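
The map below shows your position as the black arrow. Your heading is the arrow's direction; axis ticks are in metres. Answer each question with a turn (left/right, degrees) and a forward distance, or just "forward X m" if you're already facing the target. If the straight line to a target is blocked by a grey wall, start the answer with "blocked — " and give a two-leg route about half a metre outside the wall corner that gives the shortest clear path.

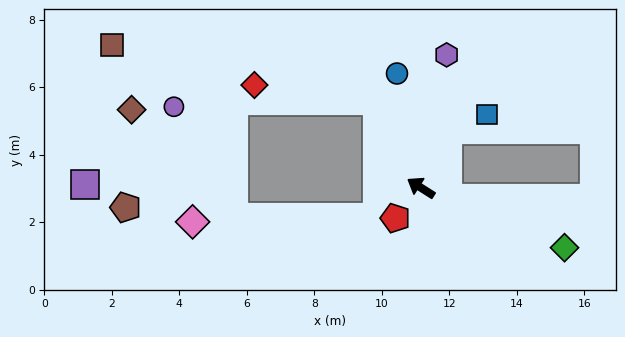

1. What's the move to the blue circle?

turn right 46°, forward 3.5 m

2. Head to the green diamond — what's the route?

turn right 170°, forward 4.6 m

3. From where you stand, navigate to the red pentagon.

turn left 82°, forward 1.2 m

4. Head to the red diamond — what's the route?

blocked — turn right 31°, forward 2.9 m, then turn left 56°, forward 3.7 m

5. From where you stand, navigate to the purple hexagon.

turn right 69°, forward 4.0 m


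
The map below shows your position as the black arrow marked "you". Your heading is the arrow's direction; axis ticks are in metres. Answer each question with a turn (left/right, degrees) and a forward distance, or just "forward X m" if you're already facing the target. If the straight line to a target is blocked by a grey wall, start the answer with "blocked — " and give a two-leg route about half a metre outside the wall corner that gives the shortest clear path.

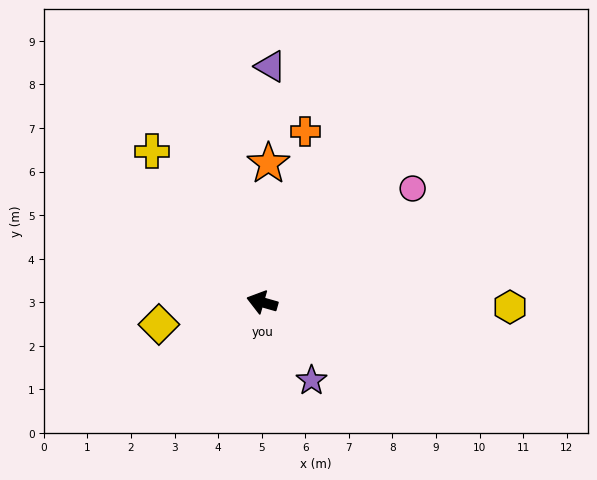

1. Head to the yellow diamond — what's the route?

turn left 28°, forward 2.4 m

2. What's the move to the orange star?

turn right 77°, forward 3.2 m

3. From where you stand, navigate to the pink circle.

turn right 127°, forward 4.3 m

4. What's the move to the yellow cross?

turn right 38°, forward 4.3 m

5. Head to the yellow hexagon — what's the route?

turn right 165°, forward 5.7 m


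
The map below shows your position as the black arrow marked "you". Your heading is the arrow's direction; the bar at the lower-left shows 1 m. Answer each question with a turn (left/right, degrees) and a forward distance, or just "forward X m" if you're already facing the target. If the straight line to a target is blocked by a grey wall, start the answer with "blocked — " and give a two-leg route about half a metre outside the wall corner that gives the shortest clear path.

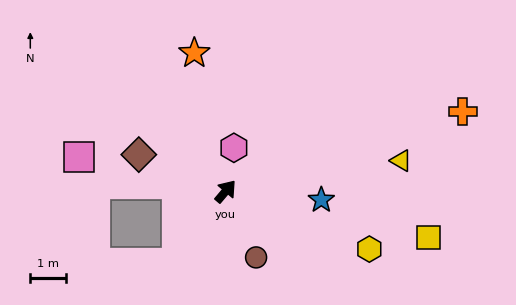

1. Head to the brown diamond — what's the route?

turn left 107°, forward 2.7 m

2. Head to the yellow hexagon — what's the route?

turn right 72°, forward 4.4 m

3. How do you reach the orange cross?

turn right 31°, forward 7.1 m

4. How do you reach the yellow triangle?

turn right 40°, forward 5.1 m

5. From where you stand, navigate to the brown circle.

turn right 115°, forward 2.1 m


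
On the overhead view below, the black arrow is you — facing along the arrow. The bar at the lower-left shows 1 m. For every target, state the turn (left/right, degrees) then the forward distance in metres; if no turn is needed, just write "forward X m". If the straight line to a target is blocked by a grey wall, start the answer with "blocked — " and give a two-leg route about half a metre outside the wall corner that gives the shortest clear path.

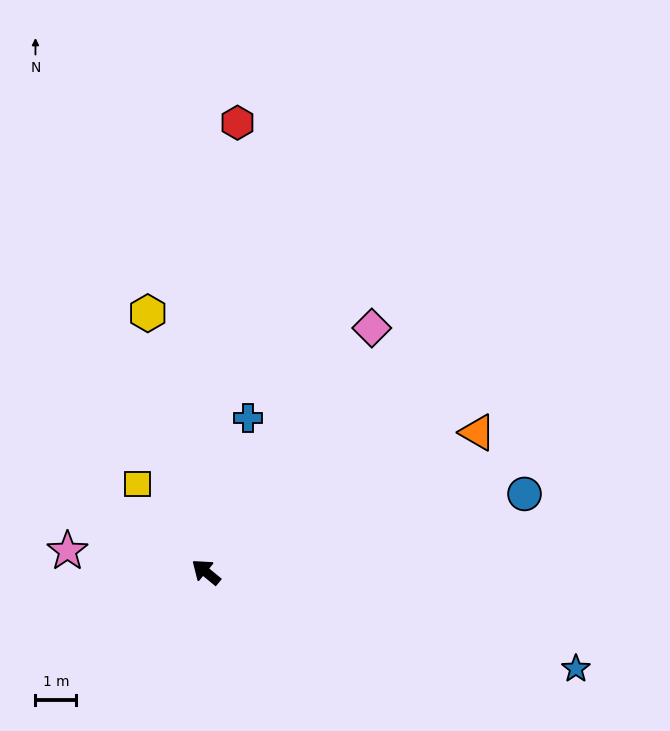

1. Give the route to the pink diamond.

turn right 85°, forward 7.2 m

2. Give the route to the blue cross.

turn right 66°, forward 3.9 m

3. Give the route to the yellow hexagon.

turn right 38°, forward 6.5 m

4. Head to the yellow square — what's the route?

turn right 13°, forward 2.7 m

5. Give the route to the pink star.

turn left 31°, forward 3.4 m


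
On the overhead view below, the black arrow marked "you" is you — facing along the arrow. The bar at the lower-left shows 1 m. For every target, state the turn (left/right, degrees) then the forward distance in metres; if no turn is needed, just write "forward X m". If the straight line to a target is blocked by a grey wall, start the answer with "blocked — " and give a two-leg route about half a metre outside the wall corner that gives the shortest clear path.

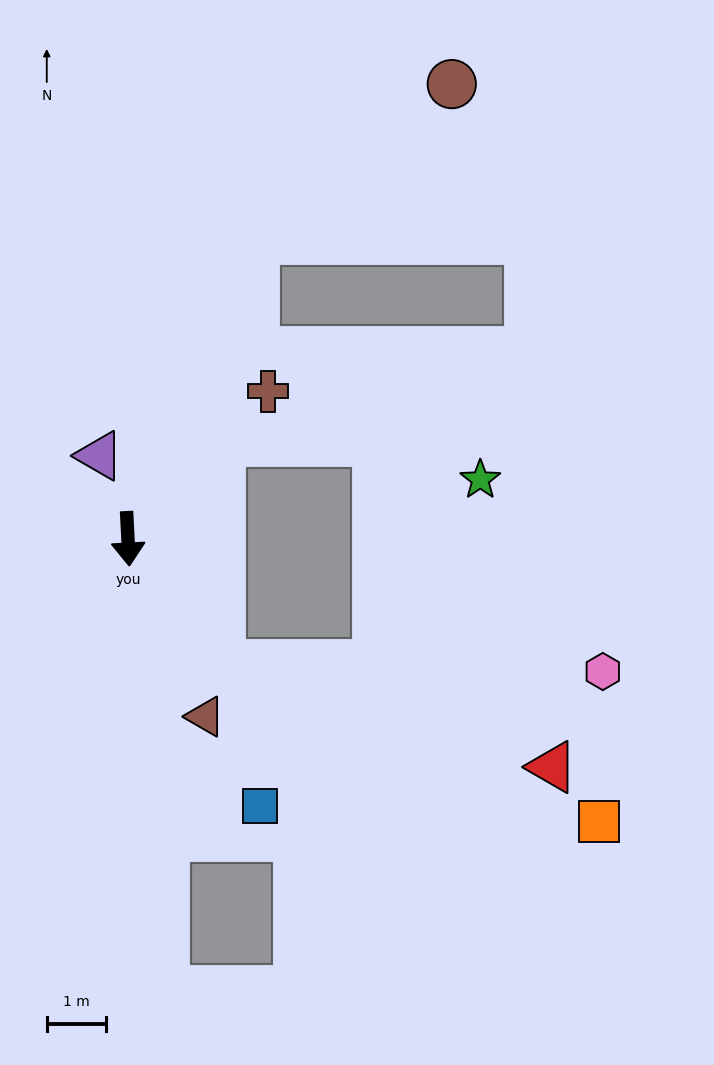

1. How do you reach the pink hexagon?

blocked — turn left 33°, forward 2.6 m, then turn left 53°, forward 6.4 m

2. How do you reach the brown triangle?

turn left 21°, forward 3.3 m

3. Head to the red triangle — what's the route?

blocked — turn left 33°, forward 2.6 m, then turn left 37°, forward 5.9 m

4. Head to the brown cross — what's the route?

turn left 134°, forward 3.4 m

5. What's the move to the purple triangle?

turn right 164°, forward 1.5 m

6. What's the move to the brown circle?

blocked — turn left 154°, forward 5.5 m, then turn right 29°, forward 4.2 m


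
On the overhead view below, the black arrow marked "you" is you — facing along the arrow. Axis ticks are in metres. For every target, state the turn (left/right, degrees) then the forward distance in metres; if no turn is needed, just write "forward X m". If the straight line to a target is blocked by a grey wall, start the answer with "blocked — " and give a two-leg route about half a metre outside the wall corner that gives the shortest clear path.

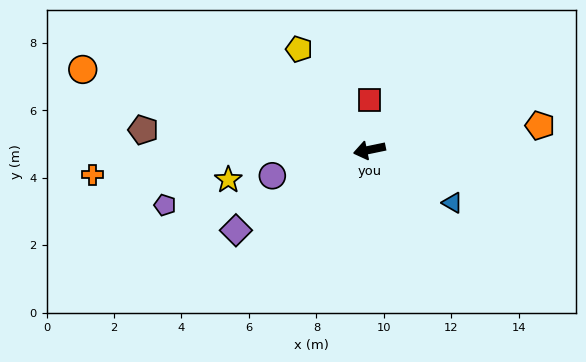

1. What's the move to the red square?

turn right 102°, forward 1.5 m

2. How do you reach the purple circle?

turn left 3°, forward 3.0 m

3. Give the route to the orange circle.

turn right 27°, forward 8.8 m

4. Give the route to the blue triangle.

turn left 136°, forward 2.9 m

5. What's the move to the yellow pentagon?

turn right 67°, forward 3.6 m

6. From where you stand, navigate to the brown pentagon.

turn right 17°, forward 6.7 m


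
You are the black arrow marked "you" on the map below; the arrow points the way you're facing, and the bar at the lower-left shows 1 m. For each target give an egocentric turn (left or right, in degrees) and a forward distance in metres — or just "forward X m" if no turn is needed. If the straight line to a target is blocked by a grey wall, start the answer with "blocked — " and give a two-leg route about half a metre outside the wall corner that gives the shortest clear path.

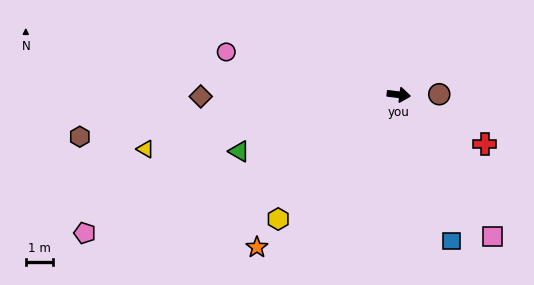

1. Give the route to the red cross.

turn right 23°, forward 3.7 m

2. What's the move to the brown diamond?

turn right 172°, forward 7.3 m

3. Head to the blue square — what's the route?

turn right 63°, forward 5.7 m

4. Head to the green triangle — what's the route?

turn right 153°, forward 6.3 m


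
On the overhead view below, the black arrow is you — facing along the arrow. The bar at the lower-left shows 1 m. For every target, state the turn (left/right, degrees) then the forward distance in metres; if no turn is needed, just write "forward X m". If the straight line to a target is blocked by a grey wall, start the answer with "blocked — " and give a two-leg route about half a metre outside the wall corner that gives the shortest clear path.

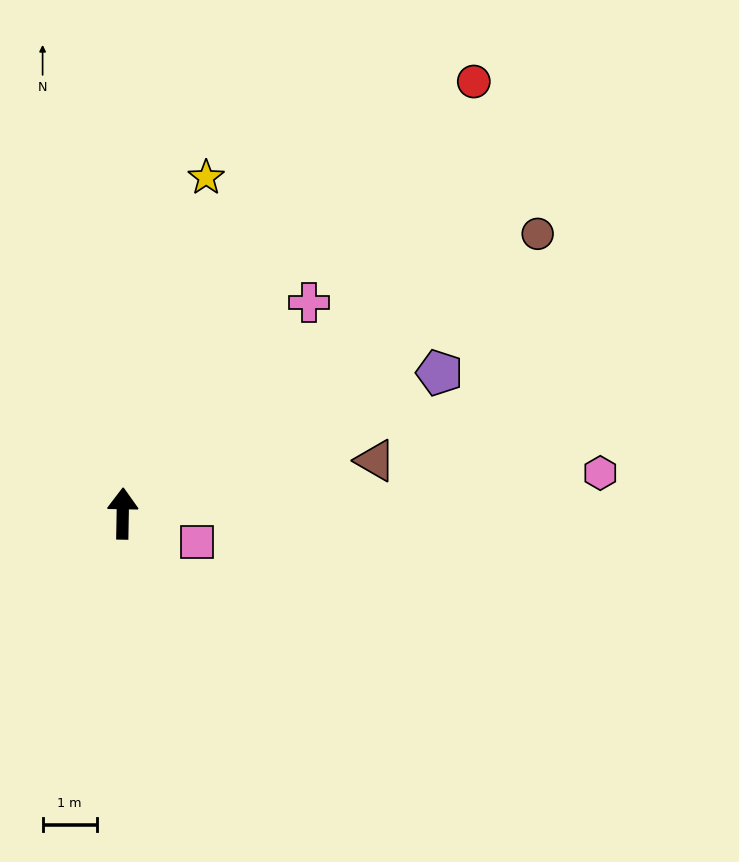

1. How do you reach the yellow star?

turn right 13°, forward 6.4 m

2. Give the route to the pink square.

turn right 110°, forward 1.5 m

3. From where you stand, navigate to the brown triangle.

turn right 77°, forward 4.8 m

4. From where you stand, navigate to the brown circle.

turn right 55°, forward 9.3 m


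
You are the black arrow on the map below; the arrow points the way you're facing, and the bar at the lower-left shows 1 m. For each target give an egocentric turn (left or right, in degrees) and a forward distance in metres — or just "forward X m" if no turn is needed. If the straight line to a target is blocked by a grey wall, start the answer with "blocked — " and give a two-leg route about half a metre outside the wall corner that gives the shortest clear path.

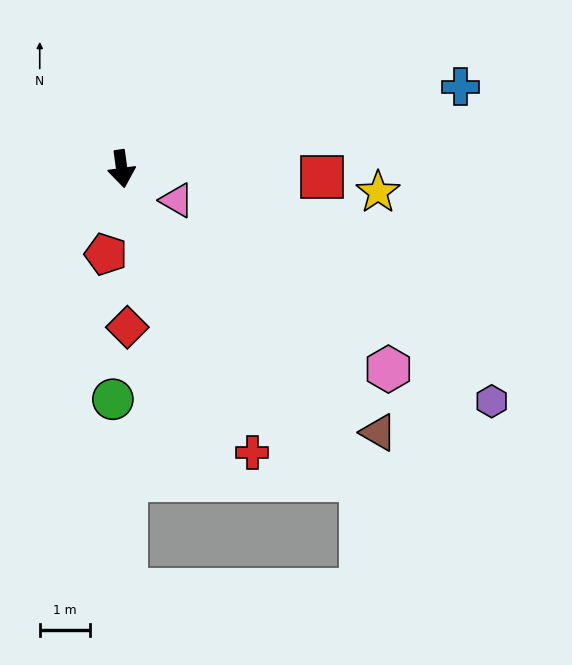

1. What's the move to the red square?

turn left 80°, forward 4.0 m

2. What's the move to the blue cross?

turn left 96°, forward 7.0 m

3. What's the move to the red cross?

turn left 17°, forward 6.2 m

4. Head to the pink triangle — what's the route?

turn left 52°, forward 1.3 m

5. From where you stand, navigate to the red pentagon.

turn right 18°, forward 1.7 m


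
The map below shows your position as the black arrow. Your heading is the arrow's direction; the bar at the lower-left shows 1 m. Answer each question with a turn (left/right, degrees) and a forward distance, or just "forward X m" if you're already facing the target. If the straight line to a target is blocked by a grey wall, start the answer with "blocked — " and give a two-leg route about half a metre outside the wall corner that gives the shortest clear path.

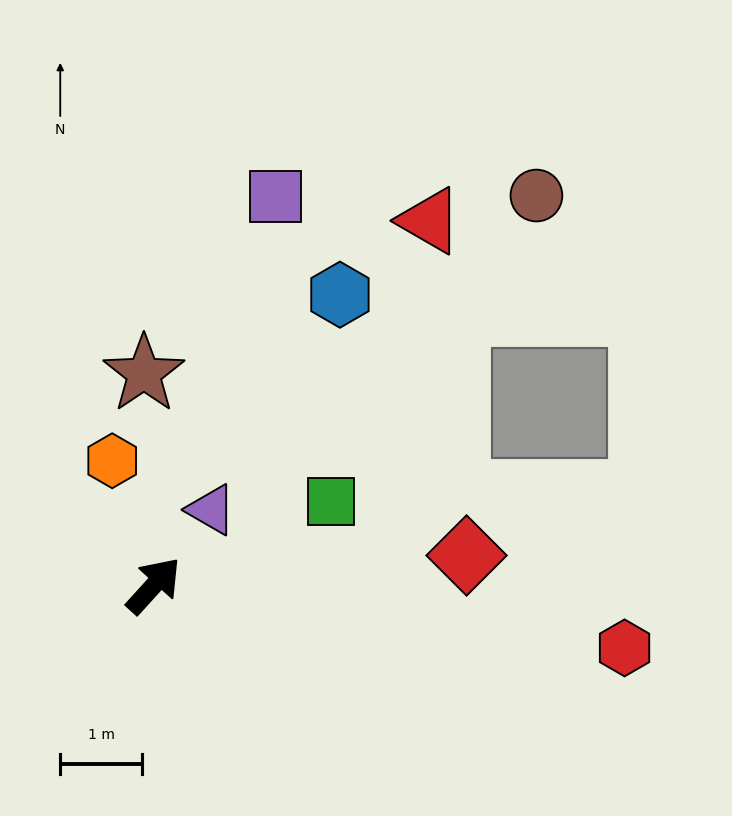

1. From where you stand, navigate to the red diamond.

turn right 42°, forward 3.8 m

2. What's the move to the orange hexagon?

turn left 61°, forward 1.6 m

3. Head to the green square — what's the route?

turn right 22°, forward 2.4 m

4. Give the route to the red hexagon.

turn right 55°, forward 5.8 m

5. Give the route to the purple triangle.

turn left 5°, forward 1.2 m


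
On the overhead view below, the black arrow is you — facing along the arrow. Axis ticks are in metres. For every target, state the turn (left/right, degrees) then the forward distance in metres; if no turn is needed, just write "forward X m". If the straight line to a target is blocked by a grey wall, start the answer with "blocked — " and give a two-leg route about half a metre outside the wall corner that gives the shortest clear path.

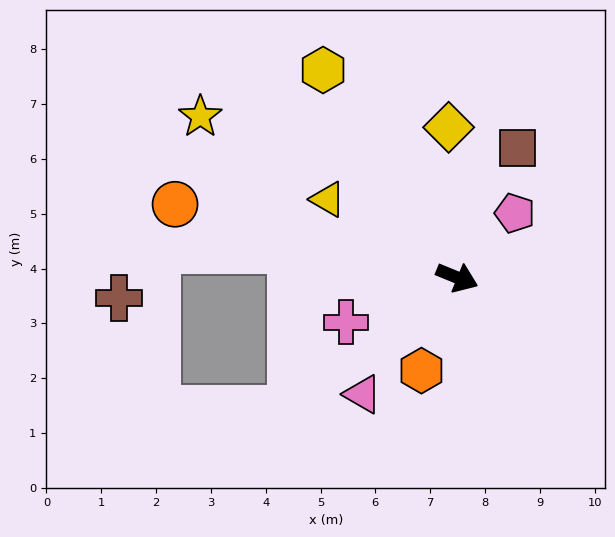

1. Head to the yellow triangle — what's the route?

turn left 171°, forward 2.8 m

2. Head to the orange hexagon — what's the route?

turn right 89°, forward 1.8 m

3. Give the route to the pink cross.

turn right 136°, forward 2.2 m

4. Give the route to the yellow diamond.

turn left 115°, forward 2.7 m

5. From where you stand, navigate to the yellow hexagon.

turn left 145°, forward 4.5 m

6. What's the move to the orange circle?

turn right 172°, forward 5.3 m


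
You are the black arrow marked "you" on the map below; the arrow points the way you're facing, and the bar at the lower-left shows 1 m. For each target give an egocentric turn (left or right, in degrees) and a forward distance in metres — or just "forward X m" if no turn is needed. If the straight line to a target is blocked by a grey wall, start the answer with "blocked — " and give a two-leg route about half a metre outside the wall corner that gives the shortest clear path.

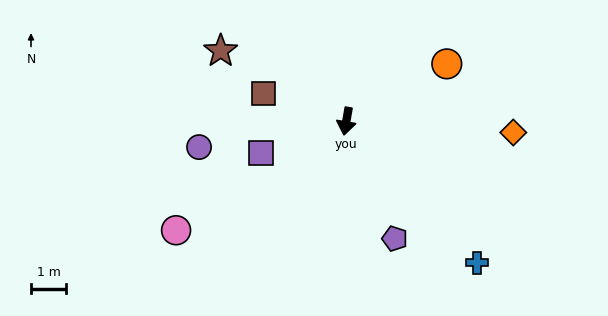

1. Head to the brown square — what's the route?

turn right 99°, forward 2.5 m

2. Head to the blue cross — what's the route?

turn left 52°, forward 5.5 m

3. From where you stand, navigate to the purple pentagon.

turn left 32°, forward 3.6 m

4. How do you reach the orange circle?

turn left 130°, forward 3.3 m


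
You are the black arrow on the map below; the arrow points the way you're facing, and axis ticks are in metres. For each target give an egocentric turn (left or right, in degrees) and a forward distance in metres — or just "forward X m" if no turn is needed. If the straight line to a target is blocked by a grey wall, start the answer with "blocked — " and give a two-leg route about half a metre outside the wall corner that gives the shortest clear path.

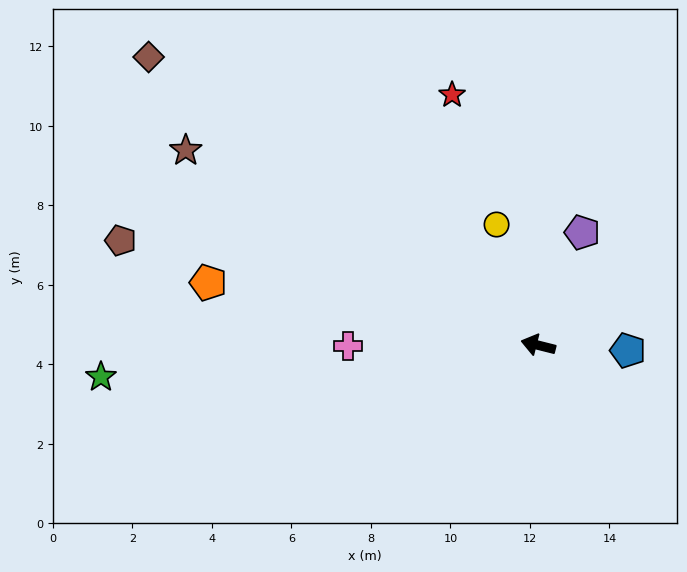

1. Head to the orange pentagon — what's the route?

turn left 3°, forward 8.4 m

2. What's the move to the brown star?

turn right 15°, forward 10.1 m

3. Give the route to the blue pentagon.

turn right 169°, forward 2.3 m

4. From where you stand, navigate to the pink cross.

turn left 14°, forward 4.8 m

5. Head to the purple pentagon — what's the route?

turn right 97°, forward 3.0 m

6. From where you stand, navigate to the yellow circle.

turn right 57°, forward 3.2 m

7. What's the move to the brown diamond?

turn right 22°, forward 12.2 m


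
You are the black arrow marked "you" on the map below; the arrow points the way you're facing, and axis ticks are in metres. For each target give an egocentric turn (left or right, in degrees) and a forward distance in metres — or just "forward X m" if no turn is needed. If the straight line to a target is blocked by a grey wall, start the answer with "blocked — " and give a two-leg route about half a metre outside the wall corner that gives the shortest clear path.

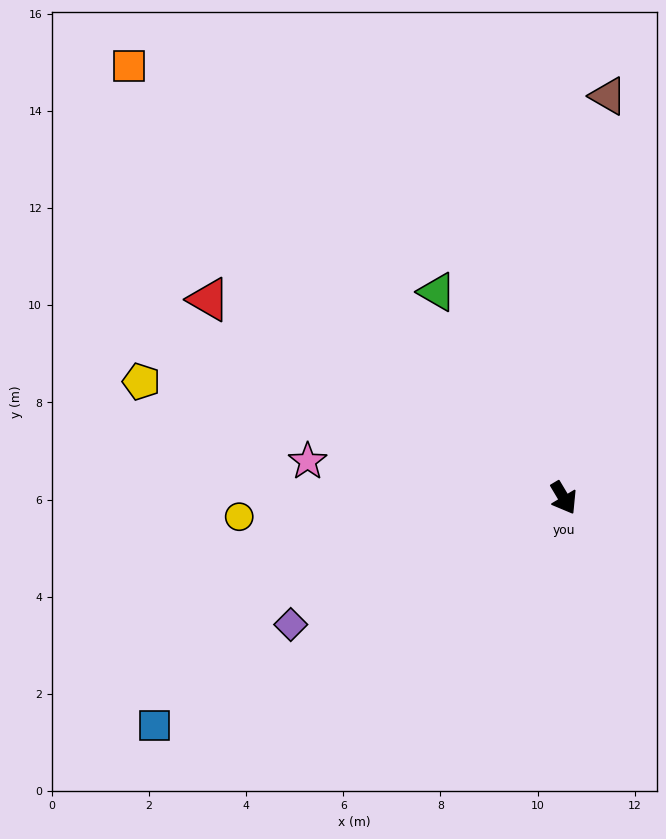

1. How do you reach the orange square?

turn right 166°, forward 12.6 m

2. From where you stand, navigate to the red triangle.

turn right 150°, forward 8.4 m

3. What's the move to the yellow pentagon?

turn right 136°, forward 9.0 m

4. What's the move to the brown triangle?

turn left 143°, forward 8.3 m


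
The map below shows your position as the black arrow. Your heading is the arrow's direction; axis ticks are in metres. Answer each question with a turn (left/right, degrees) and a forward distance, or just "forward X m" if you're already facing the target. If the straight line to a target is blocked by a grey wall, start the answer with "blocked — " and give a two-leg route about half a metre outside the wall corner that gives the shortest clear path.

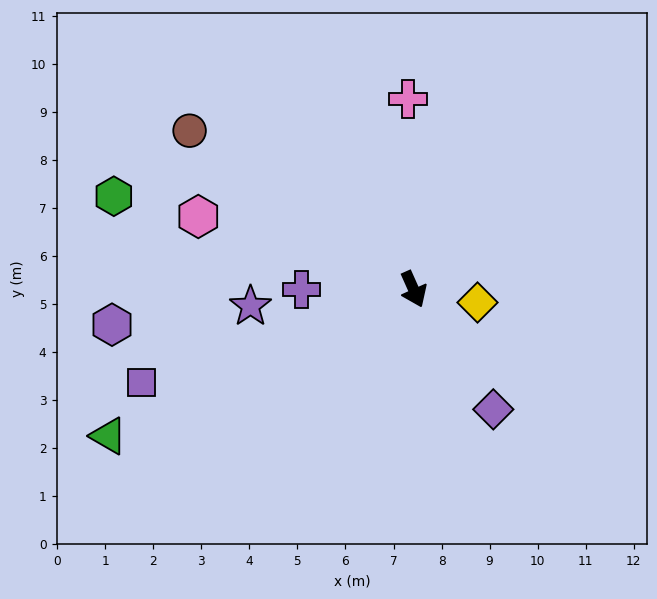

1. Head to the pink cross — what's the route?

turn left 158°, forward 4.0 m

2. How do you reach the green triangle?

turn right 88°, forward 7.0 m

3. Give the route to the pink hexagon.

turn right 133°, forward 4.7 m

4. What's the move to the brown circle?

turn right 149°, forward 5.7 m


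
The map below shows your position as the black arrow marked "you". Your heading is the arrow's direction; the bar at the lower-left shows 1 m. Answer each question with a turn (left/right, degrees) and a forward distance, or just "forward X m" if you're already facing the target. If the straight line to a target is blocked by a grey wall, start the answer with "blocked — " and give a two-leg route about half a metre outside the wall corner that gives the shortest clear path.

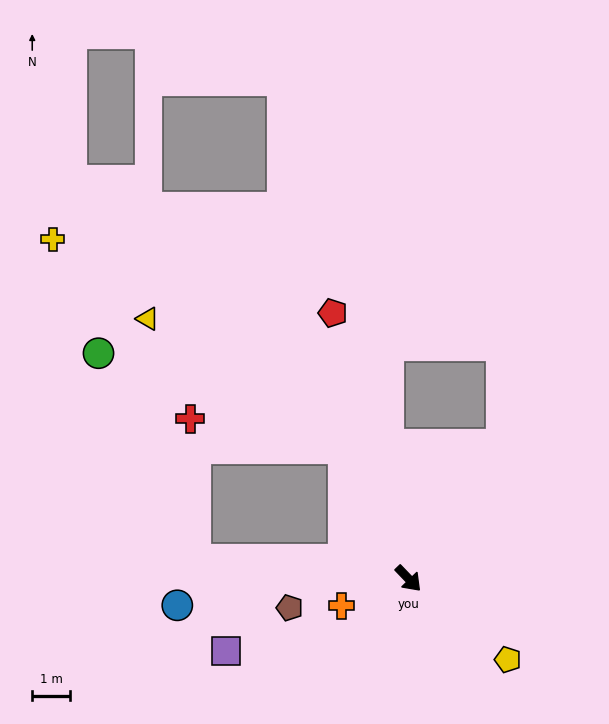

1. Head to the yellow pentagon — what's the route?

turn left 7°, forward 3.4 m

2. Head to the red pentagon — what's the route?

turn left 152°, forward 7.3 m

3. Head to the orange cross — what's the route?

turn right 112°, forward 1.9 m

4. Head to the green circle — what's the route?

blocked — turn left 162°, forward 3.8 m, then turn left 43°, forward 6.9 m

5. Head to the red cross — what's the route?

blocked — turn left 162°, forward 3.8 m, then turn left 53°, forward 4.1 m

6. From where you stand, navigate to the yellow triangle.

blocked — turn left 162°, forward 3.8 m, then turn left 31°, forward 6.2 m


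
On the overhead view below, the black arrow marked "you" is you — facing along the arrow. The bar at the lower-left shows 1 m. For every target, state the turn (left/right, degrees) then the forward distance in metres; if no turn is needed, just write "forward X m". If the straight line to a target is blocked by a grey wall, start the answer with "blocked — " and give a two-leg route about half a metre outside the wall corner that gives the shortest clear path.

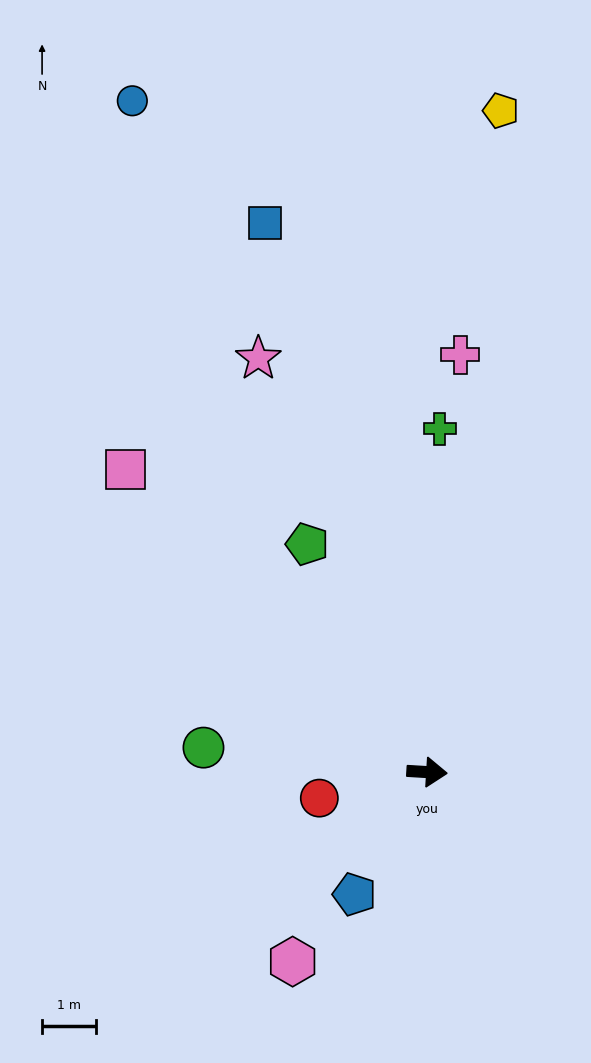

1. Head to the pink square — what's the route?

turn left 138°, forward 8.0 m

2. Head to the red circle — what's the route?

turn right 163°, forward 2.1 m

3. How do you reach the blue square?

turn left 110°, forward 10.7 m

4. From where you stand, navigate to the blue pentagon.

turn right 117°, forward 2.7 m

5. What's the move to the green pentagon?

turn left 121°, forward 4.8 m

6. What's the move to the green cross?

turn left 91°, forward 6.4 m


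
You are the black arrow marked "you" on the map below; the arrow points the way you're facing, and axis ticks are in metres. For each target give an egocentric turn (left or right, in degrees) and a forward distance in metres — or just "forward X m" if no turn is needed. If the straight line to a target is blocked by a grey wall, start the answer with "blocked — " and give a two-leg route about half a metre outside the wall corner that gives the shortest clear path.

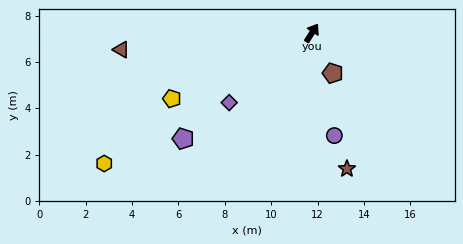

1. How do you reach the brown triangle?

turn left 128°, forward 8.2 m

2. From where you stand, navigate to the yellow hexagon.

turn left 155°, forward 10.6 m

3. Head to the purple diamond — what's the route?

turn left 163°, forward 4.7 m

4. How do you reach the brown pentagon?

turn right 120°, forward 2.0 m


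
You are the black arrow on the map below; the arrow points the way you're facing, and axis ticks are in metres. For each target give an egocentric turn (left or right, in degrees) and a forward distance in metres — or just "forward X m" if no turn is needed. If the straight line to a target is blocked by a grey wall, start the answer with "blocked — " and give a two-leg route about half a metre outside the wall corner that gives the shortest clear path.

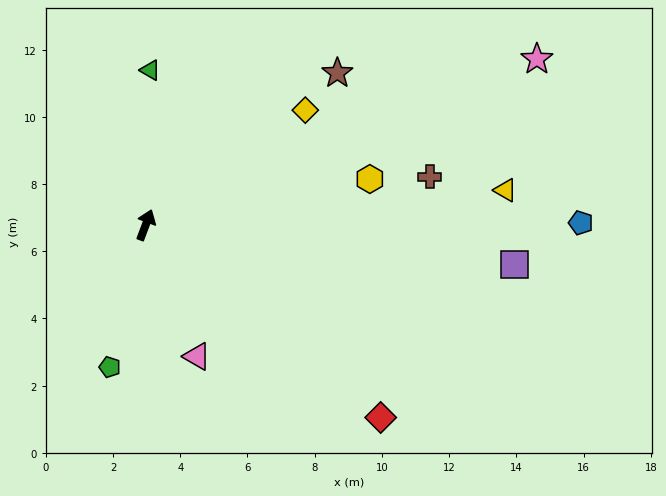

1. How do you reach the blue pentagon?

turn right 69°, forward 12.9 m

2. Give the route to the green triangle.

turn left 19°, forward 4.6 m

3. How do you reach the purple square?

turn right 76°, forward 11.0 m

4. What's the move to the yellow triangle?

turn right 64°, forward 10.8 m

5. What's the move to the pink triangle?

turn right 138°, forward 4.2 m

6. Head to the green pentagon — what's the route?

turn right 174°, forward 4.4 m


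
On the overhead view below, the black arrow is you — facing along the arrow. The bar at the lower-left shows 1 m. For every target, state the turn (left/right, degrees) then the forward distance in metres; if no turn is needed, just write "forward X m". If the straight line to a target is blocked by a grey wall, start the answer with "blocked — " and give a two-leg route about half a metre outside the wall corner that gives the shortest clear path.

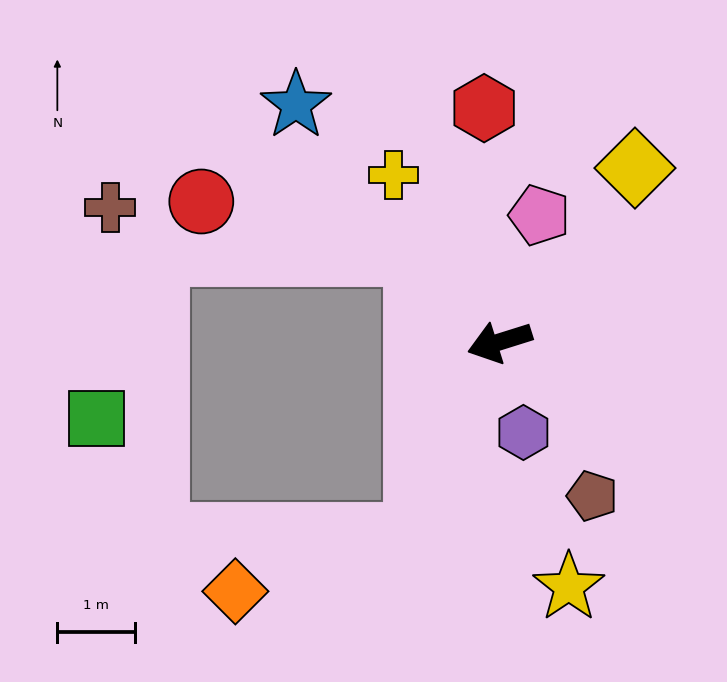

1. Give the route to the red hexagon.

turn right 104°, forward 3.0 m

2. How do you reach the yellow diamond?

turn right 145°, forward 2.8 m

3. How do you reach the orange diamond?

blocked — turn left 50°, forward 2.7 m, then turn right 50°, forward 2.5 m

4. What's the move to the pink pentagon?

turn right 125°, forward 1.7 m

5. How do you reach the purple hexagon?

turn left 87°, forward 1.2 m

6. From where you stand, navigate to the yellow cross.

turn right 75°, forward 2.5 m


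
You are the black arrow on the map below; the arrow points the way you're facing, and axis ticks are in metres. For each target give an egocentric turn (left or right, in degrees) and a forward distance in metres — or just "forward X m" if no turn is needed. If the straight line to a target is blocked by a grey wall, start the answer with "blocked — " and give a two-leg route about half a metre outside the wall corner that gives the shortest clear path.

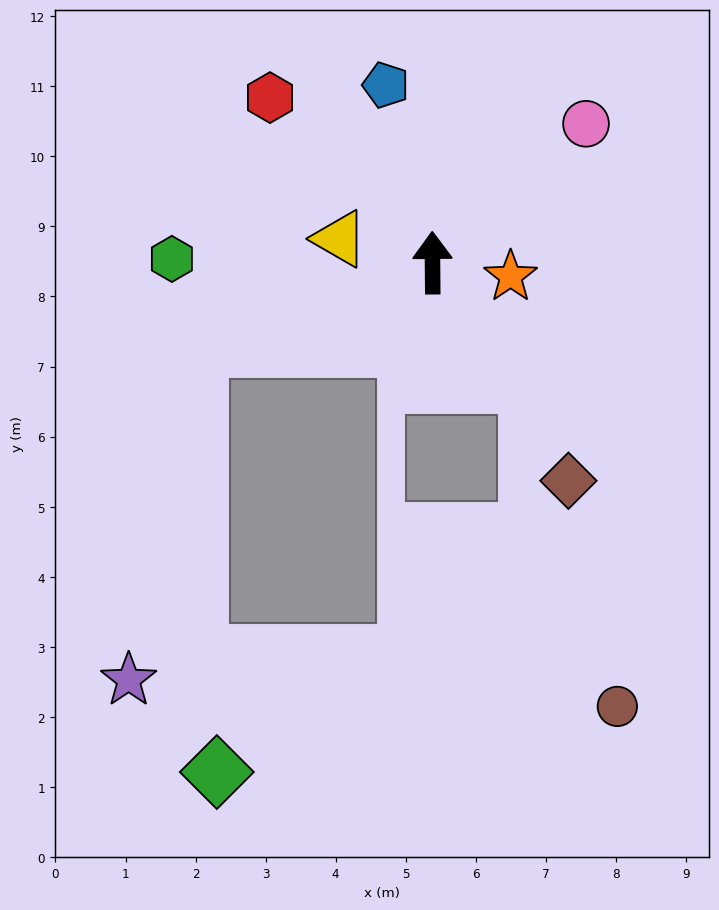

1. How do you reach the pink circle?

turn right 48°, forward 3.0 m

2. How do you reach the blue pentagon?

turn left 14°, forward 2.6 m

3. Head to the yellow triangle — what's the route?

turn left 75°, forward 1.4 m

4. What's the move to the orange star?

turn right 101°, forward 1.1 m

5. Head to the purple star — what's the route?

blocked — turn left 109°, forward 3.6 m, then turn left 59°, forward 4.8 m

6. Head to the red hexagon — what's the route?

turn left 44°, forward 3.3 m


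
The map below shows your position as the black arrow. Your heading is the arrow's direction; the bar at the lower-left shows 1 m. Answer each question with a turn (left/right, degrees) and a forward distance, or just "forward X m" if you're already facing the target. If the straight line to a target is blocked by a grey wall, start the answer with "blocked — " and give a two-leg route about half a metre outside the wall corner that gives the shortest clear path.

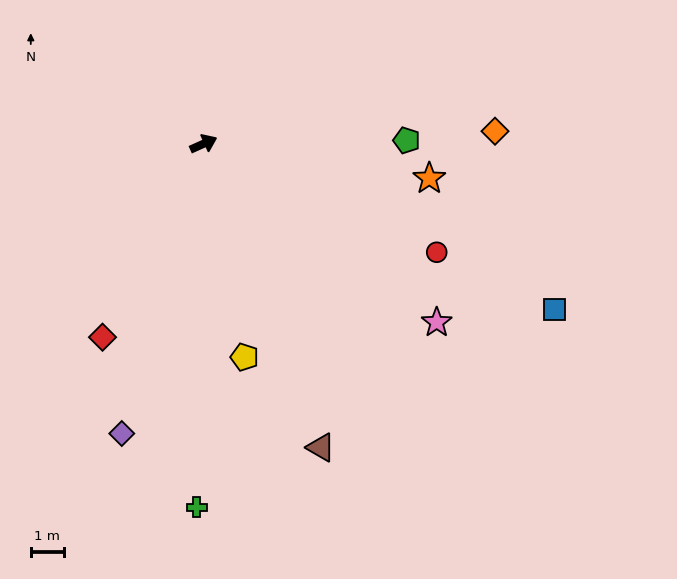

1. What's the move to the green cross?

turn right 115°, forward 10.9 m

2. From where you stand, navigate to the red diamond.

turn right 142°, forward 6.6 m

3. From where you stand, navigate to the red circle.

turn right 49°, forward 7.7 m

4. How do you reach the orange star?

turn right 33°, forward 6.9 m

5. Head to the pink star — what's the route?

turn right 62°, forward 8.8 m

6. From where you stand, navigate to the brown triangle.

turn right 93°, forward 9.8 m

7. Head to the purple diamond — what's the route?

turn right 130°, forward 9.0 m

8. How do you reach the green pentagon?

turn right 23°, forward 6.1 m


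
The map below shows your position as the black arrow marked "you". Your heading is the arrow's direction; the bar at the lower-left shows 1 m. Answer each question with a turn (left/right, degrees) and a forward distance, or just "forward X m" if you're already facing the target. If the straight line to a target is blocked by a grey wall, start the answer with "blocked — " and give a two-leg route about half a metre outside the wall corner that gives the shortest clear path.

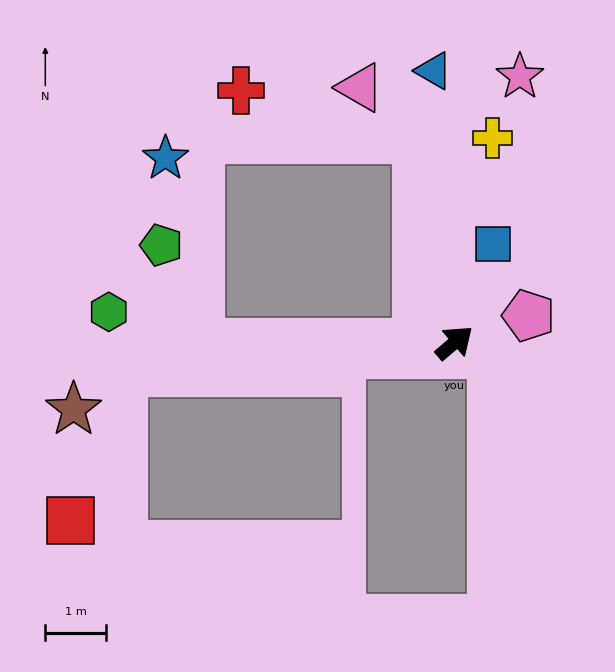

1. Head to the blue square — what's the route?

turn left 28°, forward 1.8 m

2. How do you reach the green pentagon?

blocked — turn left 140°, forward 4.2 m, then turn right 70°, forward 1.8 m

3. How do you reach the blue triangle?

turn left 54°, forward 4.5 m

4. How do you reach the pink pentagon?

turn right 21°, forward 1.3 m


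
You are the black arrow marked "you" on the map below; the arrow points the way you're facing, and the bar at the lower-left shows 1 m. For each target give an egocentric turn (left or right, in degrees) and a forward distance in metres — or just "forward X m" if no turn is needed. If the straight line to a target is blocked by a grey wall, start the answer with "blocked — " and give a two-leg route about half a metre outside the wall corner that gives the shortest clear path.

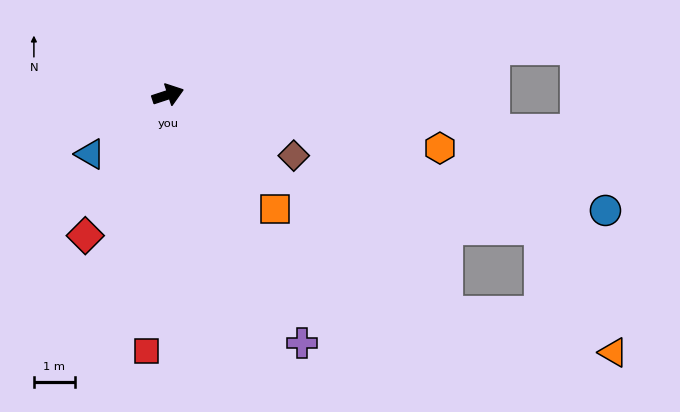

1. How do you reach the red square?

turn right 113°, forward 6.2 m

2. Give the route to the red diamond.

turn right 139°, forward 4.0 m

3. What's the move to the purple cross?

turn right 80°, forward 6.8 m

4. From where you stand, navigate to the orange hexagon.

turn right 29°, forward 6.7 m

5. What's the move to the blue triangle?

turn right 161°, forward 2.4 m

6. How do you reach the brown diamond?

turn right 44°, forward 3.4 m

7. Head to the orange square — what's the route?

turn right 65°, forward 3.8 m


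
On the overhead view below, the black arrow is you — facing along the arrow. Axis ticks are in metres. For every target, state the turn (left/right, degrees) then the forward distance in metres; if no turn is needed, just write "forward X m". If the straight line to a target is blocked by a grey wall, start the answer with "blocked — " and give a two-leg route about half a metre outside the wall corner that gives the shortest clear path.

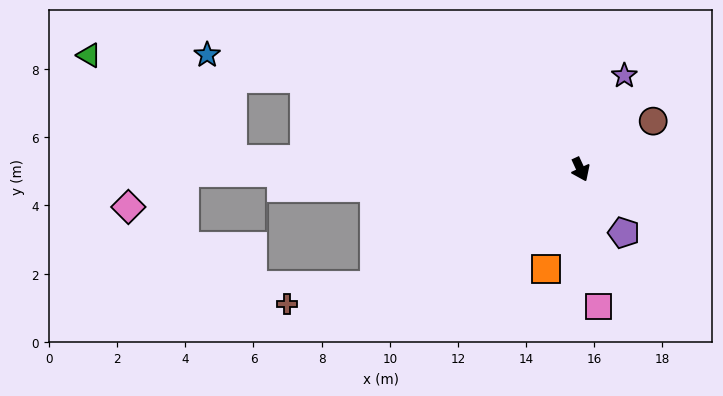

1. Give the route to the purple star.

turn left 130°, forward 3.0 m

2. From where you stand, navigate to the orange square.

turn right 44°, forward 3.1 m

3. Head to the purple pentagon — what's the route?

turn left 10°, forward 2.3 m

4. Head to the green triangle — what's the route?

blocked — turn right 117°, forward 10.2 m, then turn right 34°, forward 5.2 m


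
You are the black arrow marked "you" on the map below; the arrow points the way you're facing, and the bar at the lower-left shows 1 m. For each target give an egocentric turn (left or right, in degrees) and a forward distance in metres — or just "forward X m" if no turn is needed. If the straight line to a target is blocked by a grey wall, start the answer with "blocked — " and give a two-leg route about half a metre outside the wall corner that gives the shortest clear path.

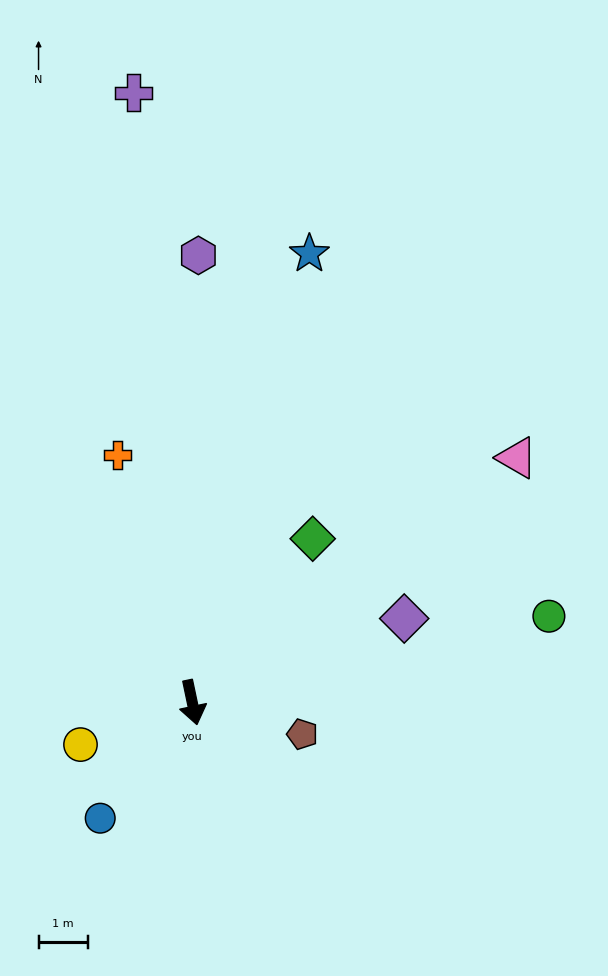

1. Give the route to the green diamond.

turn left 132°, forward 4.1 m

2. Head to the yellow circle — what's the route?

turn right 81°, forward 2.4 m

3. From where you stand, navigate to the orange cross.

turn right 175°, forward 5.2 m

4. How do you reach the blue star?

turn left 153°, forward 9.4 m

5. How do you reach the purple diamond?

turn left 100°, forward 4.6 m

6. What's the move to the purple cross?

turn left 174°, forward 12.4 m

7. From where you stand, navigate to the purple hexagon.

turn left 167°, forward 9.1 m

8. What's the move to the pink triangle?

turn left 115°, forward 8.2 m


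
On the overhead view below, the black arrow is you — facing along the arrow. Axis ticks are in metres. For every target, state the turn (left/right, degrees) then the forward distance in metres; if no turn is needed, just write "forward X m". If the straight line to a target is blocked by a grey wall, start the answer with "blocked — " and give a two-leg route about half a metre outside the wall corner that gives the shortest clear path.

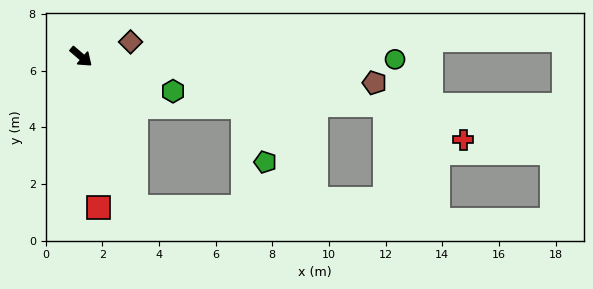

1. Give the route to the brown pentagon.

turn left 35°, forward 10.4 m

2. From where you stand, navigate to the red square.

turn right 43°, forward 5.4 m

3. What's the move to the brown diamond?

turn left 57°, forward 1.8 m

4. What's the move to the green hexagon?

turn left 20°, forward 3.5 m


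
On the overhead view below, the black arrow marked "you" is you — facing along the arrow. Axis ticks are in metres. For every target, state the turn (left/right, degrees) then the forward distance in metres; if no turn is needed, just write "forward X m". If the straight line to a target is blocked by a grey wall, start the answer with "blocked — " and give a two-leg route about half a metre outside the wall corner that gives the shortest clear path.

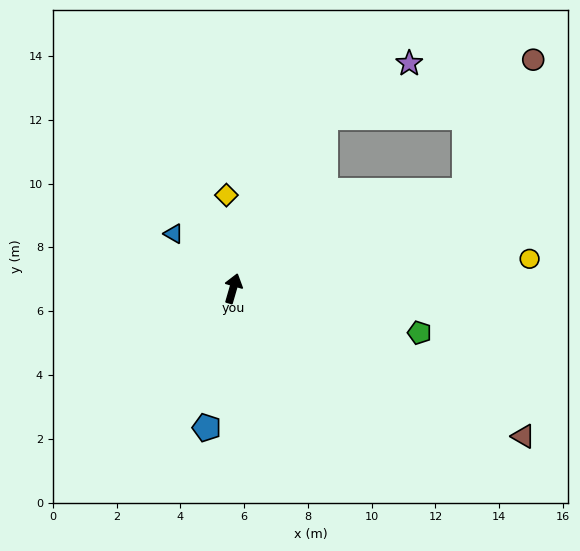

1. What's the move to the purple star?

blocked — turn right 12°, forward 6.1 m, then turn right 29°, forward 3.1 m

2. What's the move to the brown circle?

blocked — turn right 51°, forward 7.9 m, then turn left 40°, forward 4.6 m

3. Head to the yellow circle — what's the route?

turn right 68°, forward 9.3 m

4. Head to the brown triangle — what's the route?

turn right 101°, forward 10.2 m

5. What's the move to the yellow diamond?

turn left 20°, forward 2.9 m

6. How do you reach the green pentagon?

turn right 87°, forward 6.0 m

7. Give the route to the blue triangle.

turn left 63°, forward 2.5 m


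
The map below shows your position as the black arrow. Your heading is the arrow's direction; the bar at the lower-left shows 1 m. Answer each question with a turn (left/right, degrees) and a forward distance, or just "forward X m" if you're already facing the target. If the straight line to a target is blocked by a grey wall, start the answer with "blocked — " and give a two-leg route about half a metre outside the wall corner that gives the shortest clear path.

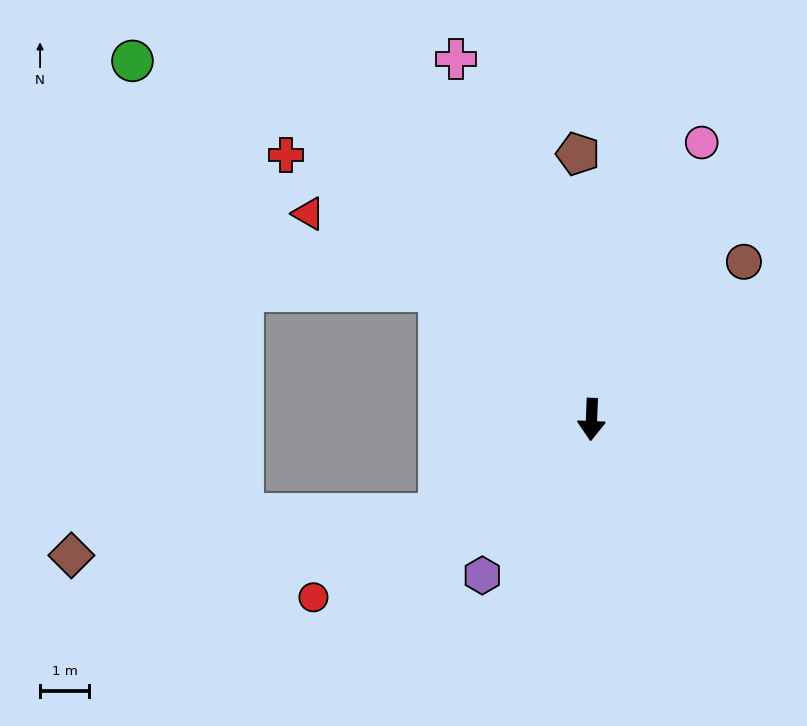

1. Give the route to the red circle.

turn right 55°, forward 6.7 m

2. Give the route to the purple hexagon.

turn right 33°, forward 3.9 m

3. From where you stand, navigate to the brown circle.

turn left 138°, forward 4.5 m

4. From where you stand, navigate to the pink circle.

turn left 161°, forward 6.1 m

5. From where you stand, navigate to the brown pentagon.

turn right 175°, forward 5.4 m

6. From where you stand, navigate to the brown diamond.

blocked — turn right 56°, forward 3.7 m, then turn right 25°, forward 7.6 m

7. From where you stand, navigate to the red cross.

turn right 129°, forward 8.3 m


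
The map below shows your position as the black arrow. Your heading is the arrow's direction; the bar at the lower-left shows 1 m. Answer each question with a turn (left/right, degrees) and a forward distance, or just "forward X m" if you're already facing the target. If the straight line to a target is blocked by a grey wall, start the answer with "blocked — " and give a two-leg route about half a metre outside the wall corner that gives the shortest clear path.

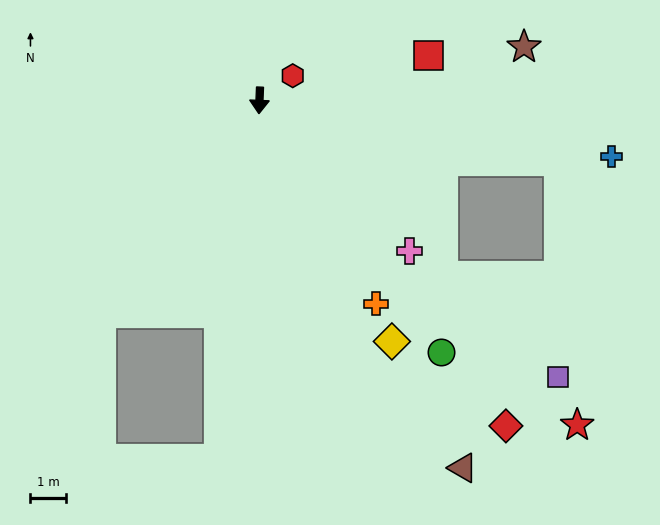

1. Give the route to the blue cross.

turn left 83°, forward 10.1 m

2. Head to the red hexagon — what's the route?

turn left 129°, forward 1.2 m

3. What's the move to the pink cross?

turn left 47°, forward 6.0 m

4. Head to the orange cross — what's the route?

turn left 32°, forward 6.7 m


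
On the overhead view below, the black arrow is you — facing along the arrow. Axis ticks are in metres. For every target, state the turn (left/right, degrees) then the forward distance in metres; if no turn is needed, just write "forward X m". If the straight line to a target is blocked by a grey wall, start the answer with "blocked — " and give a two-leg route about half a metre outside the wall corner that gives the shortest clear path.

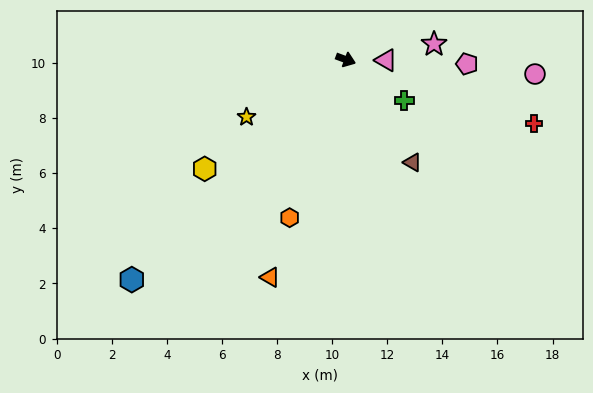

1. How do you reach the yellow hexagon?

turn right 122°, forward 6.5 m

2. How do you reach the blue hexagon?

turn right 114°, forward 11.1 m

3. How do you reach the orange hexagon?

turn right 89°, forward 6.1 m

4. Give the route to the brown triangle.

turn right 37°, forward 4.4 m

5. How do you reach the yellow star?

turn right 129°, forward 4.2 m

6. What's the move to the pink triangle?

turn left 19°, forward 1.5 m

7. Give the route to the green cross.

turn right 14°, forward 2.6 m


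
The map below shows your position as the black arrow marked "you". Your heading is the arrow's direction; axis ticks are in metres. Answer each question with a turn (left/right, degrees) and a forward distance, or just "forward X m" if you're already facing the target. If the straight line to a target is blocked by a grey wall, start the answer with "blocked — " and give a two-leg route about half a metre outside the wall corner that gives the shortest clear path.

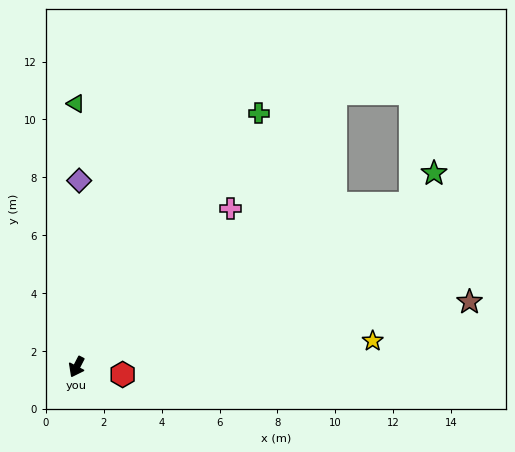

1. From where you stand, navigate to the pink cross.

turn left 163°, forward 7.6 m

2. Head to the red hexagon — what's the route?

turn left 108°, forward 1.6 m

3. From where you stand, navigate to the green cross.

turn left 172°, forward 10.8 m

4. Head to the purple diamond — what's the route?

turn right 153°, forward 6.4 m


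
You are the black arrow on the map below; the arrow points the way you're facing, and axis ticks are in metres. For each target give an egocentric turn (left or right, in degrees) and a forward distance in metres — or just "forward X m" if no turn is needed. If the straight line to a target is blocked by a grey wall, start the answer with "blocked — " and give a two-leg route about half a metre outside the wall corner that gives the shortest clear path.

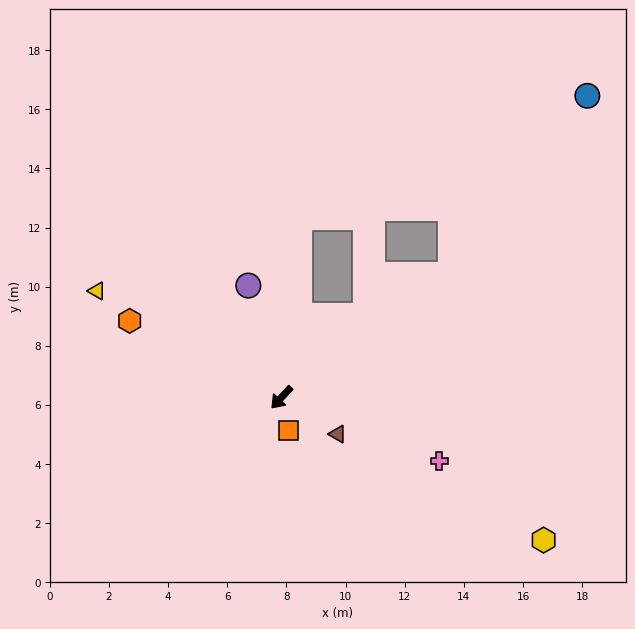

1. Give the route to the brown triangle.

turn left 100°, forward 2.3 m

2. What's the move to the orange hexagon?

turn right 74°, forward 5.7 m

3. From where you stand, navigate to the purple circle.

turn right 121°, forward 3.9 m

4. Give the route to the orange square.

turn left 56°, forward 1.1 m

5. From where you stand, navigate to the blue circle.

blocked — turn left 169°, forward 7.1 m, then turn left 16°, forward 7.6 m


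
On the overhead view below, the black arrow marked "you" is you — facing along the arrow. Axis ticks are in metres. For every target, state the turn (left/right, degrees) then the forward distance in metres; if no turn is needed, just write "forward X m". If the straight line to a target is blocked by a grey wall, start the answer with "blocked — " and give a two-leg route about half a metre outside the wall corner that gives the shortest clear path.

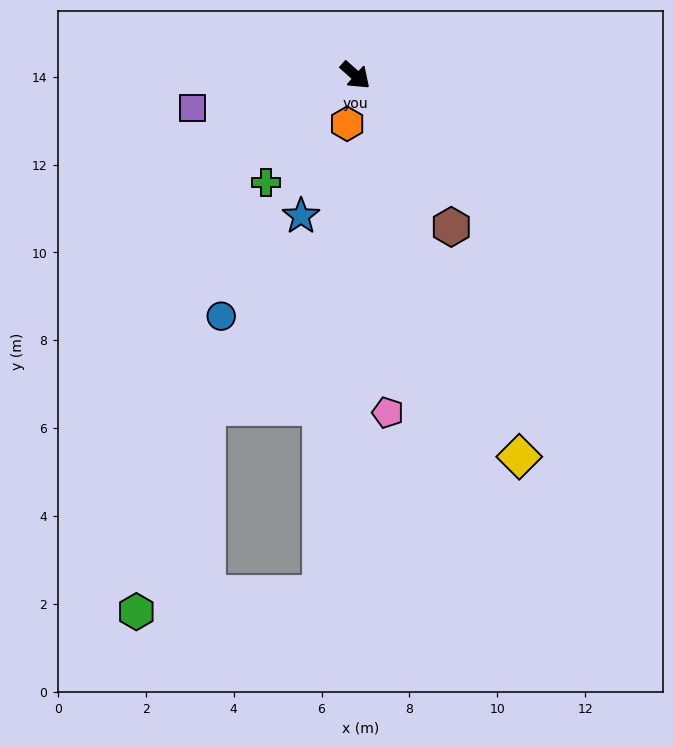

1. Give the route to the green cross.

turn right 88°, forward 3.2 m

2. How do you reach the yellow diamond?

turn right 25°, forward 9.4 m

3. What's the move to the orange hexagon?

turn right 58°, forward 1.1 m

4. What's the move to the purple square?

turn right 127°, forward 3.8 m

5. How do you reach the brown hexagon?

turn right 16°, forward 4.1 m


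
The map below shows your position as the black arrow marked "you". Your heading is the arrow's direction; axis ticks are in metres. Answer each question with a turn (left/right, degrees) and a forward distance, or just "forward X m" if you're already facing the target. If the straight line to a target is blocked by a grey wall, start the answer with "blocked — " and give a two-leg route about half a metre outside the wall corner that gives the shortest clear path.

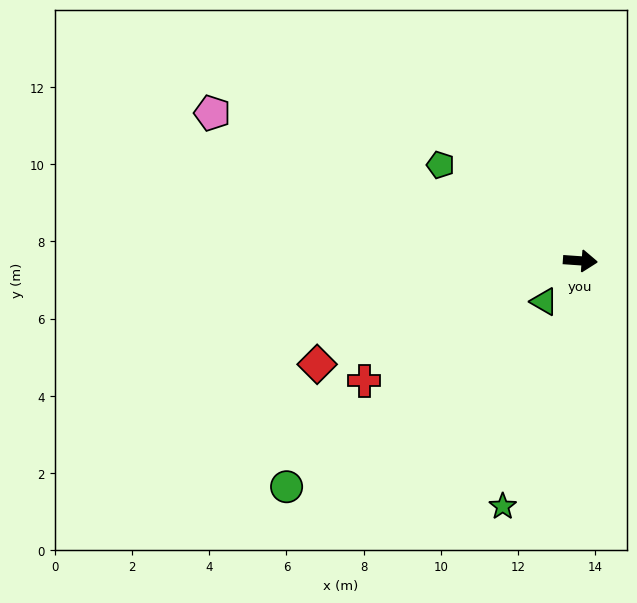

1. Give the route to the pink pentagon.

turn left 162°, forward 10.3 m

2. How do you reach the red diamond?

turn right 155°, forward 7.3 m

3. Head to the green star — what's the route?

turn right 104°, forward 6.7 m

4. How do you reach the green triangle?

turn right 128°, forward 1.4 m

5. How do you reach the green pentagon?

turn left 150°, forward 4.4 m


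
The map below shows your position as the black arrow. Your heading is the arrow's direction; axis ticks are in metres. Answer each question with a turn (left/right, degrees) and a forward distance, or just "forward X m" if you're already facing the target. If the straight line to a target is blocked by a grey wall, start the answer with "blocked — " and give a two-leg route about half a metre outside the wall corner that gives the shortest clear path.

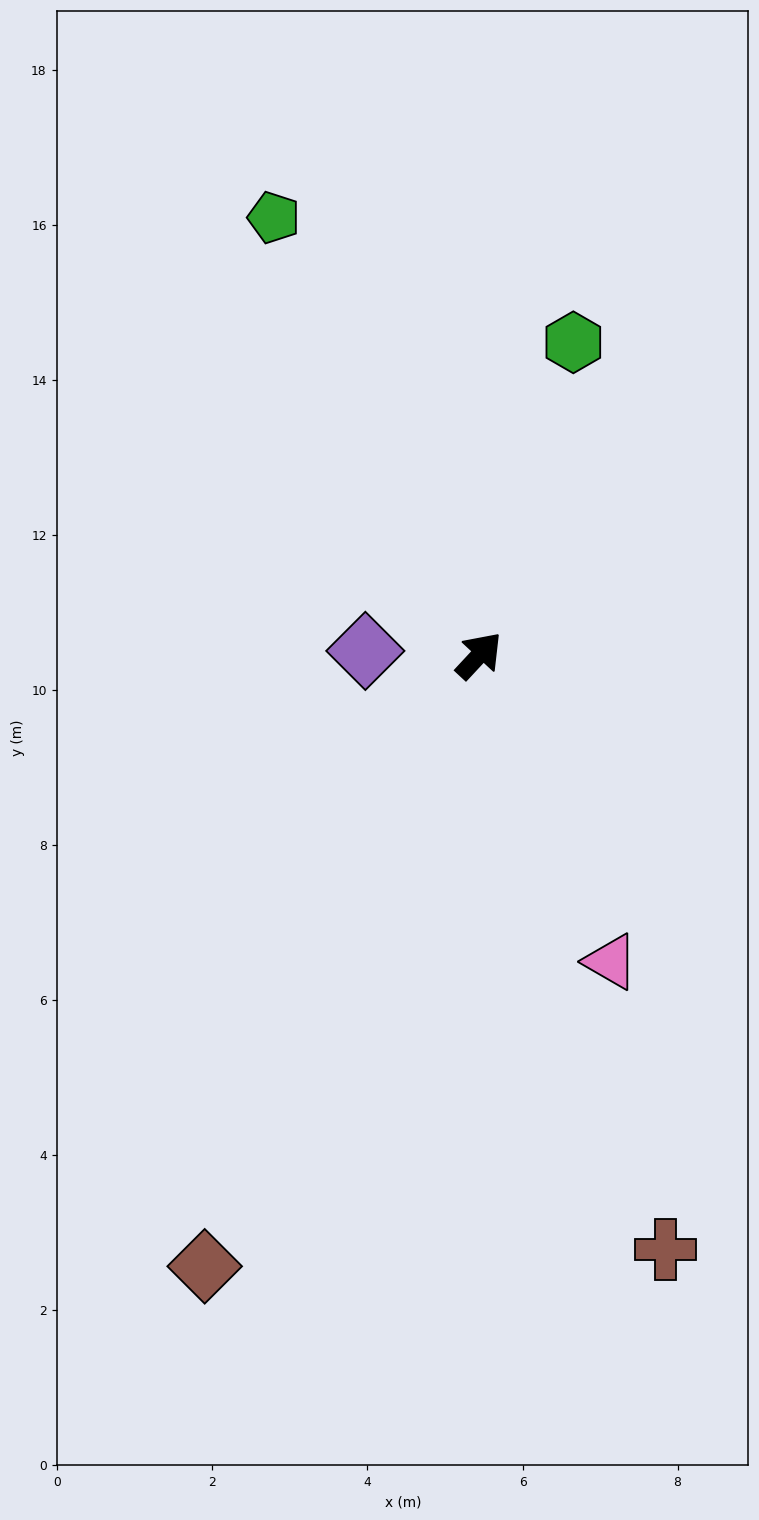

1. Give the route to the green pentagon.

turn left 68°, forward 6.2 m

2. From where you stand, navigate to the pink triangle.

turn right 114°, forward 4.3 m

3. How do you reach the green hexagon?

turn left 26°, forward 4.2 m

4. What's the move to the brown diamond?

turn right 161°, forward 8.6 m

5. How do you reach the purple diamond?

turn left 131°, forward 1.5 m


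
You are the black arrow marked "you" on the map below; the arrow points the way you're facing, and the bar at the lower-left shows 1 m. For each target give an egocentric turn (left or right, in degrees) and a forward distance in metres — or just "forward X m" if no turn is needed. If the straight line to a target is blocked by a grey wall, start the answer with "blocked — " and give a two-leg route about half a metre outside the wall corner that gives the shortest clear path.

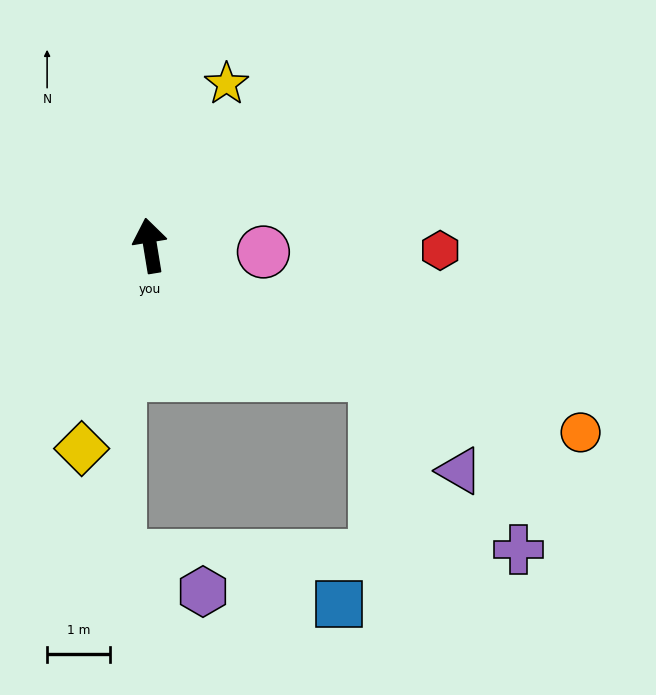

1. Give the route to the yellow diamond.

turn left 152°, forward 3.4 m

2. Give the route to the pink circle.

turn right 103°, forward 1.8 m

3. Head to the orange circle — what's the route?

turn right 123°, forward 7.5 m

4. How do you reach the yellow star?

turn right 35°, forward 2.9 m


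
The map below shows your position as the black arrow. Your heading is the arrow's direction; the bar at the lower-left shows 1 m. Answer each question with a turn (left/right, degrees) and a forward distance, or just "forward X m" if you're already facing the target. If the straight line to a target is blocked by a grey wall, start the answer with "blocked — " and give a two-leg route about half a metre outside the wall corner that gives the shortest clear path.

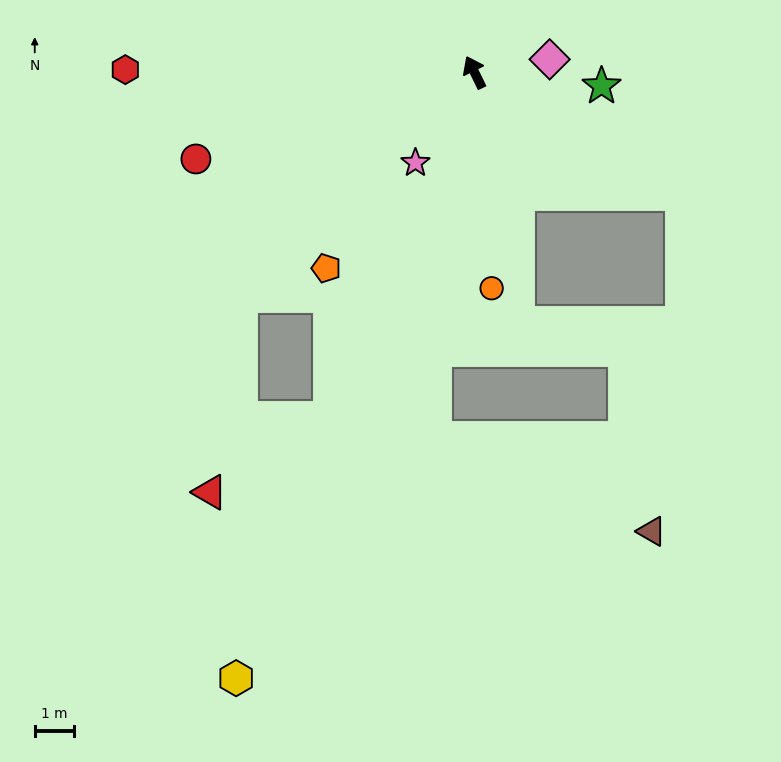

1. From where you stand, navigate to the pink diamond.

turn right 106°, forward 1.9 m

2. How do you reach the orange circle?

turn left 158°, forward 5.5 m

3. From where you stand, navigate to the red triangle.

blocked — turn left 108°, forward 8.2 m, then turn left 37°, forward 5.0 m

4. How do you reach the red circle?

turn left 81°, forward 7.4 m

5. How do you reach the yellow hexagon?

turn left 132°, forward 16.4 m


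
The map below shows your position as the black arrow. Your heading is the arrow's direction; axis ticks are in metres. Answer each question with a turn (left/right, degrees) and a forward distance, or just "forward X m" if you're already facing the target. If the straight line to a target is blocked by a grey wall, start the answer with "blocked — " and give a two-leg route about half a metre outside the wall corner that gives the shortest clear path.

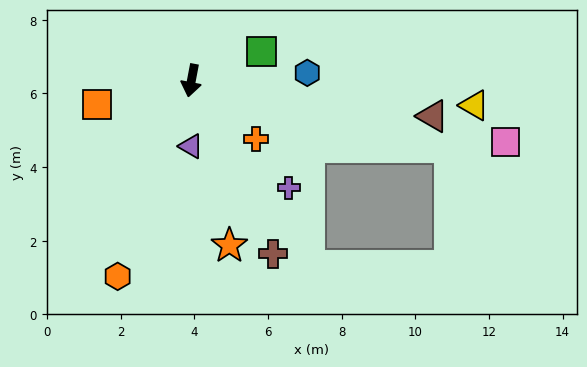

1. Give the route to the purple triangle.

turn left 10°, forward 1.8 m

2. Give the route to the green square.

turn left 123°, forward 2.1 m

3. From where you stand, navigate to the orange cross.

turn left 59°, forward 2.4 m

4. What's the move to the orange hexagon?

turn right 10°, forward 5.7 m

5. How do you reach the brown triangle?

turn left 92°, forward 6.6 m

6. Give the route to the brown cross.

turn left 36°, forward 5.2 m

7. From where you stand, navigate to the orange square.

turn right 65°, forward 2.6 m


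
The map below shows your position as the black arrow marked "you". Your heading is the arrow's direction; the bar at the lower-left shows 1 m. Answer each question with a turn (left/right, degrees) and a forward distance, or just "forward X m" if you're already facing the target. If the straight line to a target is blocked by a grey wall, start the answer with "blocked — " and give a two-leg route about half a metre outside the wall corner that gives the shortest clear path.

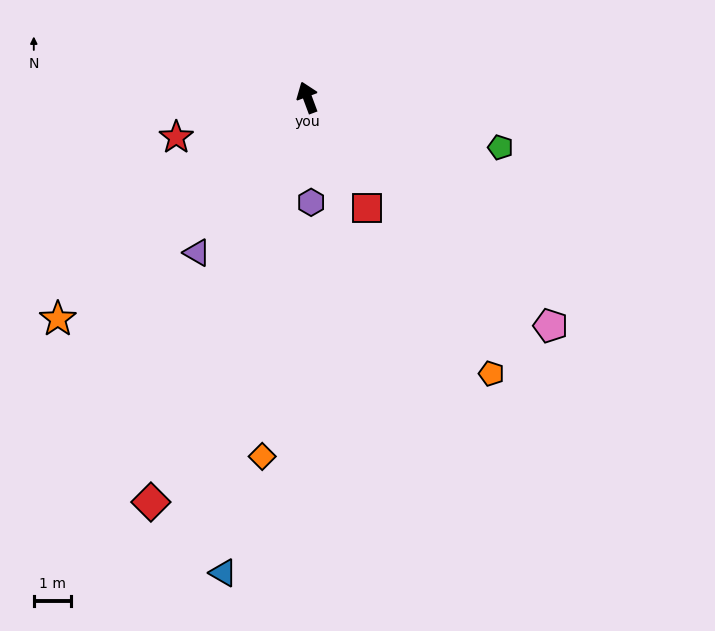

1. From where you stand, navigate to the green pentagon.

turn right 125°, forward 5.3 m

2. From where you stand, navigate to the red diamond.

turn left 138°, forward 11.5 m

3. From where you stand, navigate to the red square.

turn right 172°, forward 3.3 m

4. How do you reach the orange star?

turn left 111°, forward 8.9 m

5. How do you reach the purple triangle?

turn left 124°, forward 5.1 m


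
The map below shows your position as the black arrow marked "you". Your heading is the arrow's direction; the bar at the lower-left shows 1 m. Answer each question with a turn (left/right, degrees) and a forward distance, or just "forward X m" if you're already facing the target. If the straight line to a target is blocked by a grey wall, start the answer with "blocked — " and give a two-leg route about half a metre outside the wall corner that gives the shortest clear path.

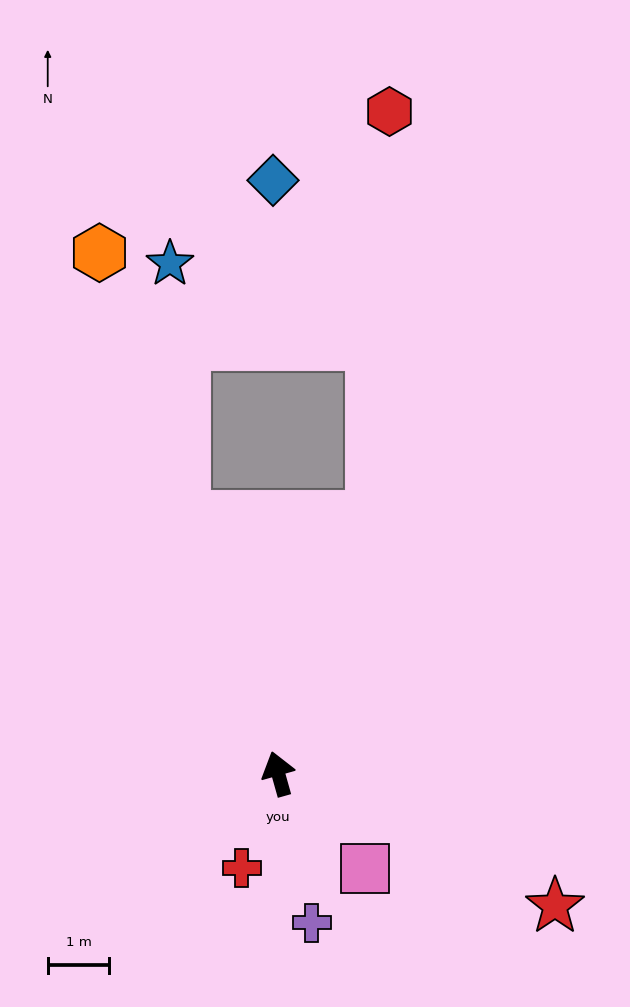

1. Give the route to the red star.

turn right 131°, forward 5.0 m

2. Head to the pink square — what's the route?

turn right 153°, forward 2.1 m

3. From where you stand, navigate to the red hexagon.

blocked — turn right 36°, forward 4.4 m, then turn left 18°, forward 6.6 m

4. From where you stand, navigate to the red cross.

turn left 143°, forward 1.6 m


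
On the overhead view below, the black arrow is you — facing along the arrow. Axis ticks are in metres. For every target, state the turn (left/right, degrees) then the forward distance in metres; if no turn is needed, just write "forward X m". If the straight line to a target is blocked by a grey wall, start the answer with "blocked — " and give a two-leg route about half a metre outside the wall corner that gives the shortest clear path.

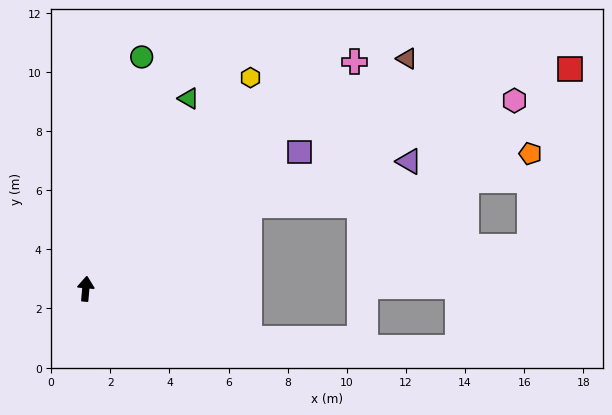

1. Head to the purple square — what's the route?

turn right 52°, forward 8.6 m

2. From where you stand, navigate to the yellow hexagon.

turn right 33°, forward 9.1 m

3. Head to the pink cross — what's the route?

turn right 45°, forward 11.9 m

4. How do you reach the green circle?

turn right 9°, forward 8.1 m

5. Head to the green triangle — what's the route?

turn right 23°, forward 7.3 m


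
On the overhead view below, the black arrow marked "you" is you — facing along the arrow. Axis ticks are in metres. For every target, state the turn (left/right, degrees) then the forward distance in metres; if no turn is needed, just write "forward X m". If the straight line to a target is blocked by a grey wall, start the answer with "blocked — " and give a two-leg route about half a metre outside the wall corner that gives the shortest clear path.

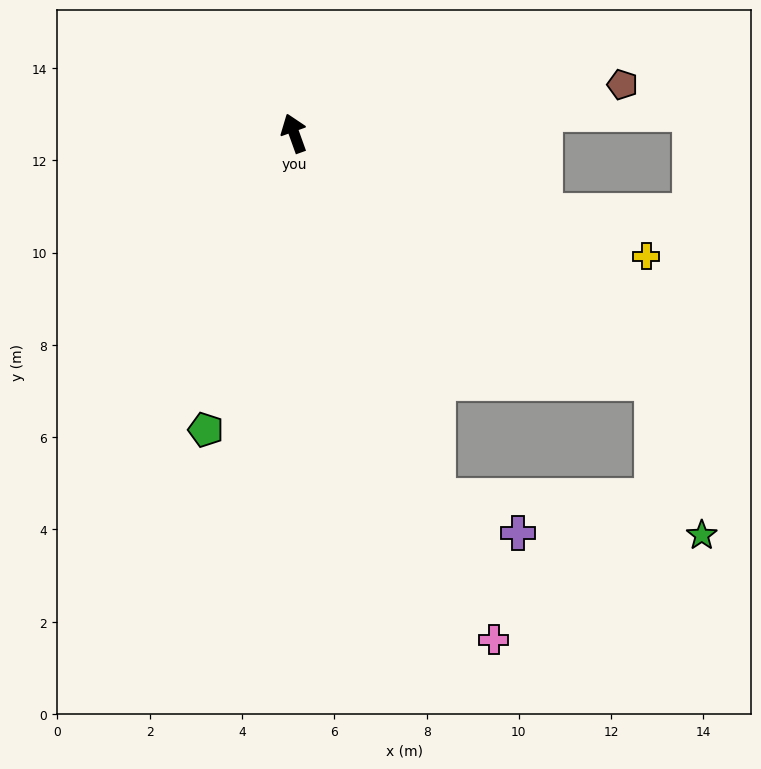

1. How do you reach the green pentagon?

turn left 144°, forward 6.7 m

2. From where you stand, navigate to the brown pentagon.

turn right 101°, forward 7.2 m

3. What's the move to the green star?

blocked — turn right 144°, forward 9.5 m, then turn right 38°, forward 3.5 m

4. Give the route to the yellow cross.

turn right 129°, forward 8.1 m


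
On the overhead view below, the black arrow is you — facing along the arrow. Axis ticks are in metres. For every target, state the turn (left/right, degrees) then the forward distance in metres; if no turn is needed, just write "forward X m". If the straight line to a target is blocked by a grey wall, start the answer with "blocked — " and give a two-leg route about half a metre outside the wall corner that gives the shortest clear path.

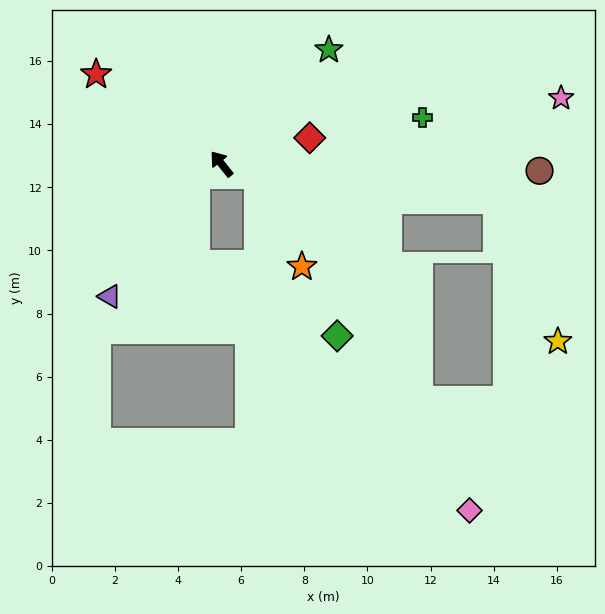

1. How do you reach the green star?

turn right 82°, forward 5.0 m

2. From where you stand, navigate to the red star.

turn left 16°, forward 4.9 m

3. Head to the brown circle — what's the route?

turn right 130°, forward 10.1 m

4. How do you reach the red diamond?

turn right 112°, forward 2.9 m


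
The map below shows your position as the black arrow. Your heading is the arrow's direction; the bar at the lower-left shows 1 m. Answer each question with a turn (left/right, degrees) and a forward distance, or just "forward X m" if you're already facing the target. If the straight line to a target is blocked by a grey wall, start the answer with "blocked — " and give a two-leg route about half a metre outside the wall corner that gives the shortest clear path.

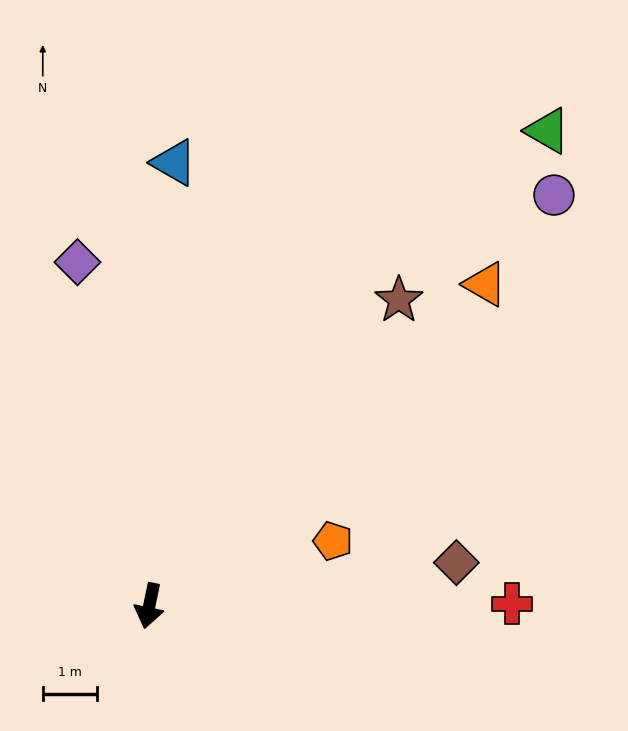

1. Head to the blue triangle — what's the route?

turn right 171°, forward 8.1 m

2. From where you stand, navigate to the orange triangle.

turn left 145°, forward 8.5 m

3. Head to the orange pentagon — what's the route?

turn left 121°, forward 3.6 m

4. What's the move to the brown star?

turn left 152°, forward 7.2 m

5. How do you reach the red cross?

turn left 102°, forward 6.6 m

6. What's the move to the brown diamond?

turn left 110°, forward 5.7 m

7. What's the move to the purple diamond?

turn right 157°, forward 6.4 m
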